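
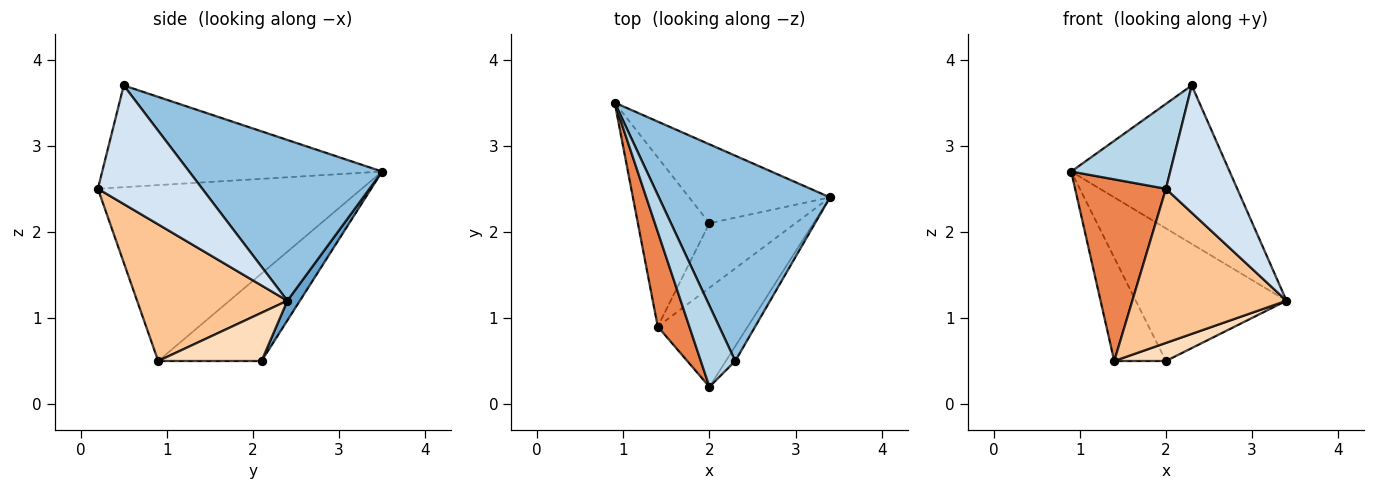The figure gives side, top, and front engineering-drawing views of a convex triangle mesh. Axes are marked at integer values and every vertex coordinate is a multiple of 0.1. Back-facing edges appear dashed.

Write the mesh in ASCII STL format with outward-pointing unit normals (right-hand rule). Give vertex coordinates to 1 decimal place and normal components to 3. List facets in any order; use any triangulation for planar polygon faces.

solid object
 facet normal 0.071 0.857 -0.510
  outer loop
   vertex 2.0 2.1 0.5
   vertex 0.9 3.5 2.7
   vertex 3.4 2.4 1.2
  endloop
 endfacet
 facet normal 0.597 0.490 0.635
  outer loop
   vertex 2.3 0.5 3.7
   vertex 3.4 2.4 1.2
   vertex 0.9 3.5 2.7
  endloop
 endfacet
 facet normal -0.898 -0.318 0.304
  outer loop
   vertex 2.3 0.5 3.7
   vertex 0.9 3.5 2.7
   vertex 2.0 0.2 2.5
  endloop
 endfacet
 facet normal 0.824 -0.563 -0.065
  outer loop
   vertex 2.3 0.5 3.7
   vertex 2.0 0.2 2.5
   vertex 3.4 2.4 1.2
  endloop
 endfacet
 facet normal -0.932 -0.321 0.167
  outer loop
   vertex 1.4 0.9 0.5
   vertex 2.0 0.2 2.5
   vertex 0.9 3.5 2.7
  endloop
 endfacet
 facet normal -0.722 0.361 -0.591
  outer loop
   vertex 1.4 0.9 0.5
   vertex 0.9 3.5 2.7
   vertex 2.0 2.1 0.5
  endloop
 endfacet
 facet normal 0.634 -0.651 -0.418
  outer loop
   vertex 1.4 0.9 0.5
   vertex 3.4 2.4 1.2
   vertex 2.0 0.2 2.5
  endloop
 endfacet
 facet normal 0.475 -0.237 -0.848
  outer loop
   vertex 1.4 0.9 0.5
   vertex 2.0 2.1 0.5
   vertex 3.4 2.4 1.2
  endloop
 endfacet
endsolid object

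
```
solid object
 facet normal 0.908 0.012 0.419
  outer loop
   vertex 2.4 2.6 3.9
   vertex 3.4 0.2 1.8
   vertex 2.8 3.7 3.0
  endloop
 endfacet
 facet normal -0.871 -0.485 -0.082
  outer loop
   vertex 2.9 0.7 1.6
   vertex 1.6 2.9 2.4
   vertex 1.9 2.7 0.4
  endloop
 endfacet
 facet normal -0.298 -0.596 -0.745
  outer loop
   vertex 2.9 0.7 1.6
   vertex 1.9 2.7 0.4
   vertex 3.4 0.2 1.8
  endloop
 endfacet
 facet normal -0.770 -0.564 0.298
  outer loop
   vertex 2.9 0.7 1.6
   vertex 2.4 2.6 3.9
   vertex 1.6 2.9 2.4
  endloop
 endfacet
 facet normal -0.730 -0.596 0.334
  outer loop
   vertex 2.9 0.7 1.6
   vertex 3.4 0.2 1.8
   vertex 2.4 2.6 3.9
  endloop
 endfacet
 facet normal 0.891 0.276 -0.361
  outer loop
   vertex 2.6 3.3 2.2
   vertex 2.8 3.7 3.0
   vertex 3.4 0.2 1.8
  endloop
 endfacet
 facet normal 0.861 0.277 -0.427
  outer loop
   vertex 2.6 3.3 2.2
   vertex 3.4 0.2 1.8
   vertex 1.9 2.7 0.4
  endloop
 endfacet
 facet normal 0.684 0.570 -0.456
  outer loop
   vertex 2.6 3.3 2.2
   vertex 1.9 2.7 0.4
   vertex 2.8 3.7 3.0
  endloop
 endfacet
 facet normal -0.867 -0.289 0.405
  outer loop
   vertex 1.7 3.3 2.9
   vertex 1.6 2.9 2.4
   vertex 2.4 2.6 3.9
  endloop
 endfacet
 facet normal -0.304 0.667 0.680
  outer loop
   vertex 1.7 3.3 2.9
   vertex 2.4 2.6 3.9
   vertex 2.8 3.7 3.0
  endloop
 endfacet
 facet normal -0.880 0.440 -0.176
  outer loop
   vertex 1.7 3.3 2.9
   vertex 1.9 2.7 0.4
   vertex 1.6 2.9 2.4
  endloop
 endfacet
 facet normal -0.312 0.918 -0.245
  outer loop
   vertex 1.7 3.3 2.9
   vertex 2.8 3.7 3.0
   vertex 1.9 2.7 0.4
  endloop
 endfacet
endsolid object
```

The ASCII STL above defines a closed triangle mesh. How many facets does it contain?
12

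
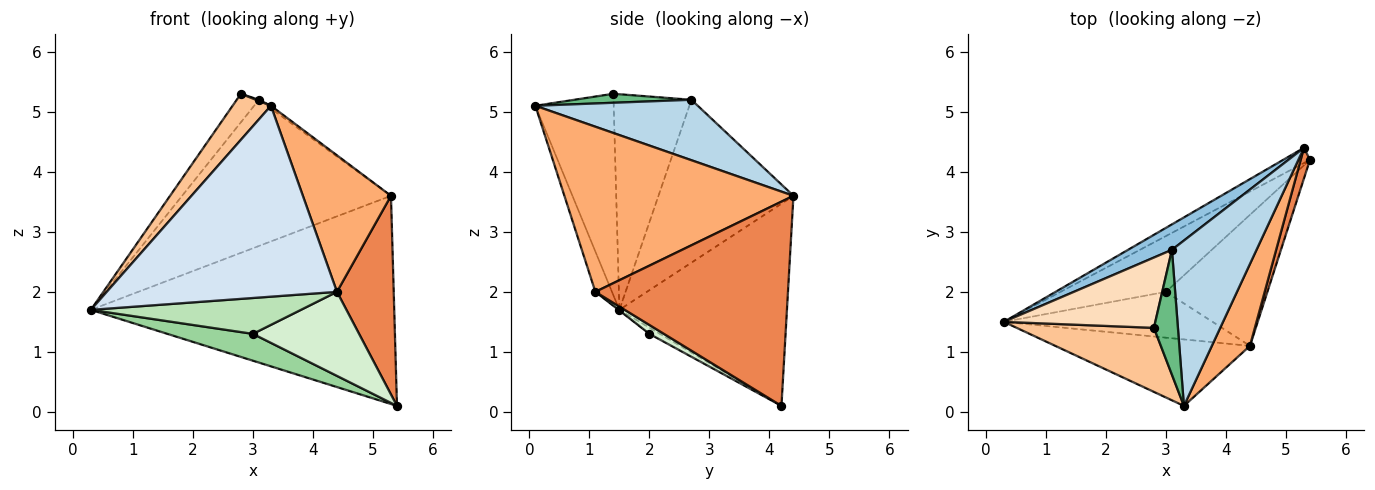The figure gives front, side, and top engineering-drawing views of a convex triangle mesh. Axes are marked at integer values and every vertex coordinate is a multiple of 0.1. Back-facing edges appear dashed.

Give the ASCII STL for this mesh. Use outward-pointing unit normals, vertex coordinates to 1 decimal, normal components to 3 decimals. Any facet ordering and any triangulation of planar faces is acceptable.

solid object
 facet normal -0.482 0.874 -0.064
  outer loop
   vertex 5.3 4.4 3.6
   vertex 5.4 4.2 0.1
   vertex 0.3 1.5 1.7
  endloop
 endfacet
 facet normal -0.537 0.831 0.145
  outer loop
   vertex 3.1 2.7 5.2
   vertex 5.3 4.4 3.6
   vertex 0.3 1.5 1.7
  endloop
 endfacet
 facet normal 0.581 0.013 0.814
  outer loop
   vertex 3.1 2.7 5.2
   vertex 3.3 0.1 5.1
   vertex 5.3 4.4 3.6
  endloop
 endfacet
 facet normal -0.068 -0.942 -0.328
  outer loop
   vertex 4.4 1.1 2.0
   vertex 3.3 0.1 5.1
   vertex 0.3 1.5 1.7
  endloop
 endfacet
 facet normal 0.958 -0.282 0.044
  outer loop
   vertex 4.4 1.1 2.0
   vertex 5.4 4.2 0.1
   vertex 5.3 4.4 3.6
  endloop
 endfacet
 facet normal 0.912 -0.351 0.211
  outer loop
   vertex 4.4 1.1 2.0
   vertex 5.3 4.4 3.6
   vertex 3.3 0.1 5.1
  endloop
 endfacet
 facet normal -0.766 -0.375 0.522
  outer loop
   vertex 2.8 1.4 5.3
   vertex 0.3 1.5 1.7
   vertex 3.3 0.1 5.1
  endloop
 endfacet
 facet normal -0.797 0.227 0.560
  outer loop
   vertex 2.8 1.4 5.3
   vertex 3.1 2.7 5.2
   vertex 0.3 1.5 1.7
  endloop
 endfacet
 facet normal 0.351 -0.009 0.936
  outer loop
   vertex 2.8 1.4 5.3
   vertex 3.3 0.1 5.1
   vertex 3.1 2.7 5.2
  endloop
 endfacet
 facet normal -0.053 -0.433 -0.900
  outer loop
   vertex 3.0 2.0 1.3
   vertex 0.3 1.5 1.7
   vertex 5.4 4.2 0.1
  endloop
 endfacet
 facet normal -0.003 -0.616 -0.787
  outer loop
   vertex 3.0 2.0 1.3
   vertex 4.4 1.1 2.0
   vertex 0.3 1.5 1.7
  endloop
 endfacet
 facet normal 0.074 -0.538 -0.840
  outer loop
   vertex 3.0 2.0 1.3
   vertex 5.4 4.2 0.1
   vertex 4.4 1.1 2.0
  endloop
 endfacet
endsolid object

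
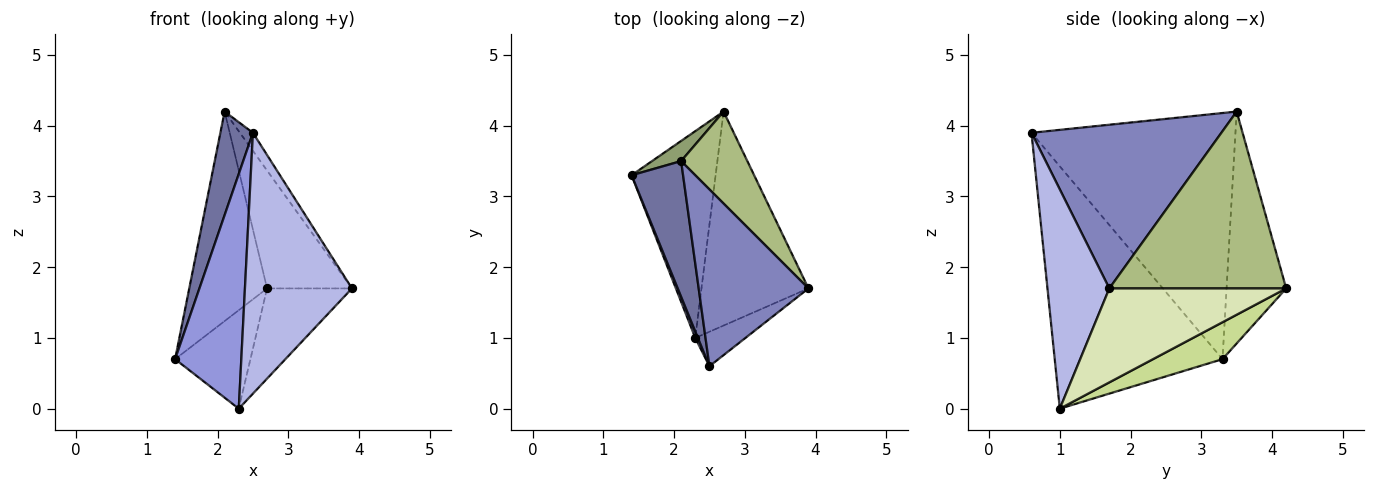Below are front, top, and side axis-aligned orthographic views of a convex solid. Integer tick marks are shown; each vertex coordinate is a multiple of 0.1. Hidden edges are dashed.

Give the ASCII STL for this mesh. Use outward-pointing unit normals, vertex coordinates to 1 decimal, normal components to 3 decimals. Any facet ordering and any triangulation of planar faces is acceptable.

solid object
 facet normal -0.967 -0.154 0.202
  outer loop
   vertex 2.1 3.5 4.2
   vertex 1.4 3.3 0.7
   vertex 2.5 0.6 3.9
  endloop
 endfacet
 facet normal 0.829 0.057 0.556
  outer loop
   vertex 2.1 3.5 4.2
   vertex 2.5 0.6 3.9
   vertex 3.9 1.7 1.7
  endloop
 endfacet
 facet normal -0.930 -0.367 0.010
  outer loop
   vertex 2.3 1.0 0.0
   vertex 2.5 0.6 3.9
   vertex 1.4 3.3 0.7
  endloop
 endfacet
 facet normal 0.497 -0.860 -0.114
  outer loop
   vertex 2.3 1.0 0.0
   vertex 3.9 1.7 1.7
   vertex 2.5 0.6 3.9
  endloop
 endfacet
 facet normal -0.606 0.791 0.076
  outer loop
   vertex 2.7 4.2 1.7
   vertex 1.4 3.3 0.7
   vertex 2.1 3.5 4.2
  endloop
 endfacet
 facet normal 0.854 0.410 0.320
  outer loop
   vertex 2.7 4.2 1.7
   vertex 2.1 3.5 4.2
   vertex 3.9 1.7 1.7
  endloop
 endfacet
 facet normal 0.369 0.400 -0.839
  outer loop
   vertex 2.7 4.2 1.7
   vertex 2.3 1.0 0.0
   vertex 1.4 3.3 0.7
  endloop
 endfacet
 facet normal 0.629 0.302 -0.716
  outer loop
   vertex 2.7 4.2 1.7
   vertex 3.9 1.7 1.7
   vertex 2.3 1.0 0.0
  endloop
 endfacet
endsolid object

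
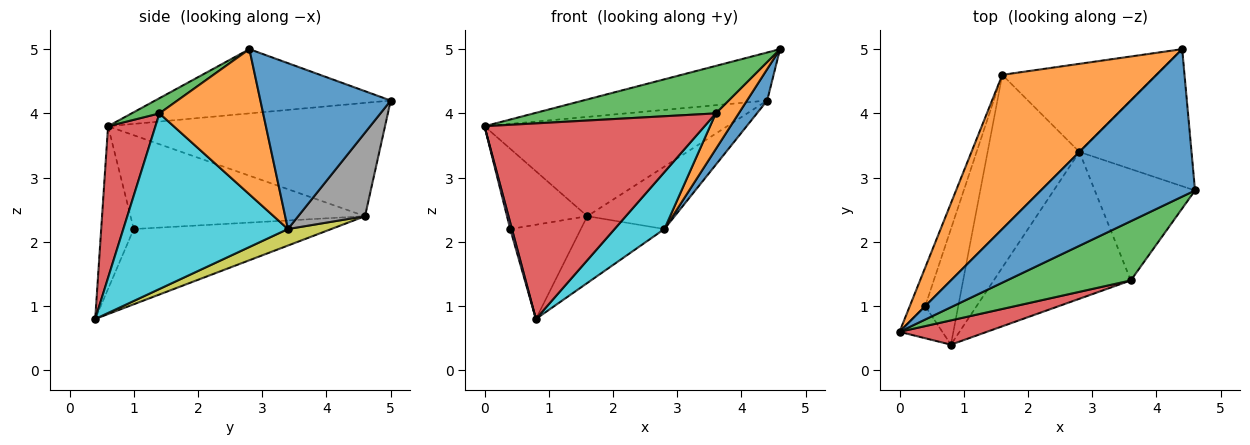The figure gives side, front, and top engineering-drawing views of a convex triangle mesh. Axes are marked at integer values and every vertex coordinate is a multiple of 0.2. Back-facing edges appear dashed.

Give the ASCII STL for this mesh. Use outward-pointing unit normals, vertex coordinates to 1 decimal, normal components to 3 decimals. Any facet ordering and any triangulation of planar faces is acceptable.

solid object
 facet normal -0.368 0.288 0.884
  outer loop
   vertex 4.4 5.0 4.2
   vertex 0.0 0.6 3.8
   vertex 4.6 2.8 5.0
  endloop
 endfacet
 facet normal -0.526 0.461 0.715
  outer loop
   vertex 1.6 4.6 2.4
   vertex 0.0 0.6 3.8
   vertex 4.4 5.0 4.2
  endloop
 endfacet
 facet normal 0.095 -0.623 0.777
  outer loop
   vertex 3.6 1.4 4.0
   vertex 4.6 2.8 5.0
   vertex 0.0 0.6 3.8
  endloop
 endfacet
 facet normal 0.209 -0.970 0.120
  outer loop
   vertex 3.6 1.4 4.0
   vertex 0.0 0.6 3.8
   vertex 0.8 0.4 0.8
  endloop
 endfacet
 facet normal -0.966 -0.051 -0.254
  outer loop
   vertex 0.4 1.0 2.2
   vertex 0.8 0.4 0.8
   vertex 0.0 0.6 3.8
  endloop
 endfacet
 facet normal -0.935 0.320 -0.154
  outer loop
   vertex 0.4 1.0 2.2
   vertex 0.0 0.6 3.8
   vertex 1.6 4.6 2.4
  endloop
 endfacet
 facet normal -0.870 0.311 -0.382
  outer loop
   vertex 0.4 1.0 2.2
   vertex 1.6 4.6 2.4
   vertex 0.8 0.4 0.8
  endloop
 endfacet
 facet normal 0.404 0.529 -0.746
  outer loop
   vertex 2.8 3.4 2.2
   vertex 1.6 4.6 2.4
   vertex 4.4 5.0 4.2
  endloop
 endfacet
 facet normal 0.168 0.323 -0.931
  outer loop
   vertex 2.8 3.4 2.2
   vertex 0.8 0.4 0.8
   vertex 1.6 4.6 2.4
  endloop
 endfacet
 facet normal 0.767 -0.232 -0.598
  outer loop
   vertex 2.8 3.4 2.2
   vertex 3.6 1.4 4.0
   vertex 0.8 0.4 0.8
  endloop
 endfacet
 facet normal 0.822 -0.127 -0.556
  outer loop
   vertex 2.8 3.4 2.2
   vertex 4.4 5.0 4.2
   vertex 4.6 2.8 5.0
  endloop
 endfacet
 facet normal 0.810 -0.179 -0.559
  outer loop
   vertex 2.8 3.4 2.2
   vertex 4.6 2.8 5.0
   vertex 3.6 1.4 4.0
  endloop
 endfacet
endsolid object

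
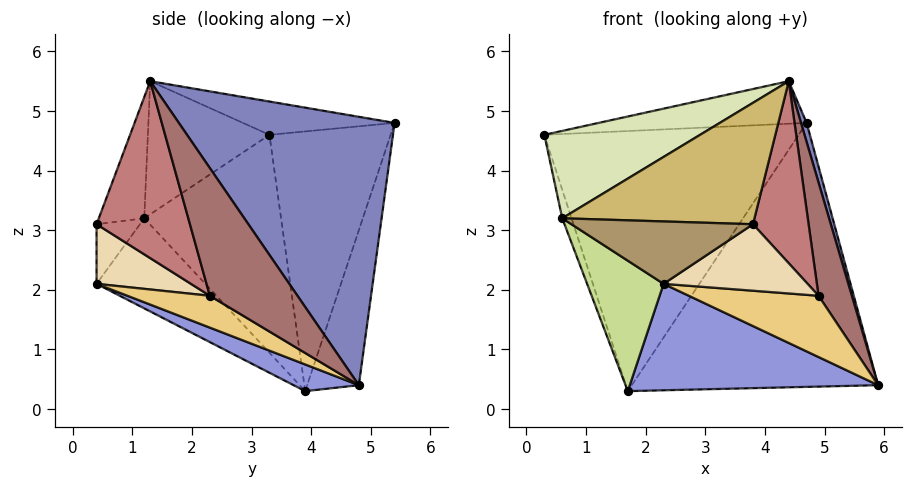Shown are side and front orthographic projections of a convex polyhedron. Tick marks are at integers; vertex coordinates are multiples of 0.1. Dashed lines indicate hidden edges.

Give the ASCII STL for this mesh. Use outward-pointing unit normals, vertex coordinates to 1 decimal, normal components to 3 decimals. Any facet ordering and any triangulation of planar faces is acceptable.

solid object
 facet normal -0.128 0.176 0.976
  outer loop
   vertex 4.7 5.4 4.8
   vertex 0.3 3.3 4.6
   vertex 4.4 1.3 5.5
  endloop
 endfacet
 facet normal 0.964 -0.025 0.266
  outer loop
   vertex 4.7 5.4 4.8
   vertex 4.4 1.3 5.5
   vertex 5.9 4.8 0.4
  endloop
 endfacet
 facet normal 0.115 -0.439 -0.891
  outer loop
   vertex 1.7 3.9 0.3
   vertex 5.9 4.8 0.4
   vertex 2.3 0.4 2.1
  endloop
 endfacet
 facet normal -0.430 0.903 -0.014
  outer loop
   vertex 1.7 3.9 0.3
   vertex 0.3 3.3 4.6
   vertex 4.7 5.4 4.8
  endloop
 endfacet
 facet normal -0.202 0.962 -0.186
  outer loop
   vertex 1.7 3.9 0.3
   vertex 4.7 5.4 4.8
   vertex 5.9 4.8 0.4
  endloop
 endfacet
 facet normal -0.952 0.065 -0.301
  outer loop
   vertex 0.6 1.2 3.2
   vertex 0.3 3.3 4.6
   vertex 1.7 3.9 0.3
  endloop
 endfacet
 facet normal -0.625 -0.439 -0.646
  outer loop
   vertex 0.6 1.2 3.2
   vertex 1.7 3.9 0.3
   vertex 2.3 0.4 2.1
  endloop
 endfacet
 facet normal -0.424 -0.544 0.724
  outer loop
   vertex 0.6 1.2 3.2
   vertex 4.4 1.3 5.5
   vertex 0.3 3.3 4.6
  endloop
 endfacet
 facet normal -0.219 -0.918 0.329
  outer loop
   vertex 0.6 1.2 3.2
   vertex 2.3 0.4 2.1
   vertex 3.8 0.4 3.1
  endloop
 endfacet
 facet normal -0.212 -0.896 0.389
  outer loop
   vertex 0.6 1.2 3.2
   vertex 3.8 0.4 3.1
   vertex 4.4 1.3 5.5
  endloop
 endfacet
 facet normal 0.370 -0.582 -0.724
  outer loop
   vertex 4.9 2.3 1.9
   vertex 2.3 0.4 2.1
   vertex 5.9 4.8 0.4
  endloop
 endfacet
 facet normal 0.423 -0.646 -0.635
  outer loop
   vertex 4.9 2.3 1.9
   vertex 3.8 0.4 3.1
   vertex 2.3 0.4 2.1
  endloop
 endfacet
 facet normal 0.934 -0.355 0.031
  outer loop
   vertex 4.9 2.3 1.9
   vertex 5.9 4.8 0.4
   vertex 4.4 1.3 5.5
  endloop
 endfacet
 facet normal 0.859 -0.512 -0.023
  outer loop
   vertex 4.9 2.3 1.9
   vertex 4.4 1.3 5.5
   vertex 3.8 0.4 3.1
  endloop
 endfacet
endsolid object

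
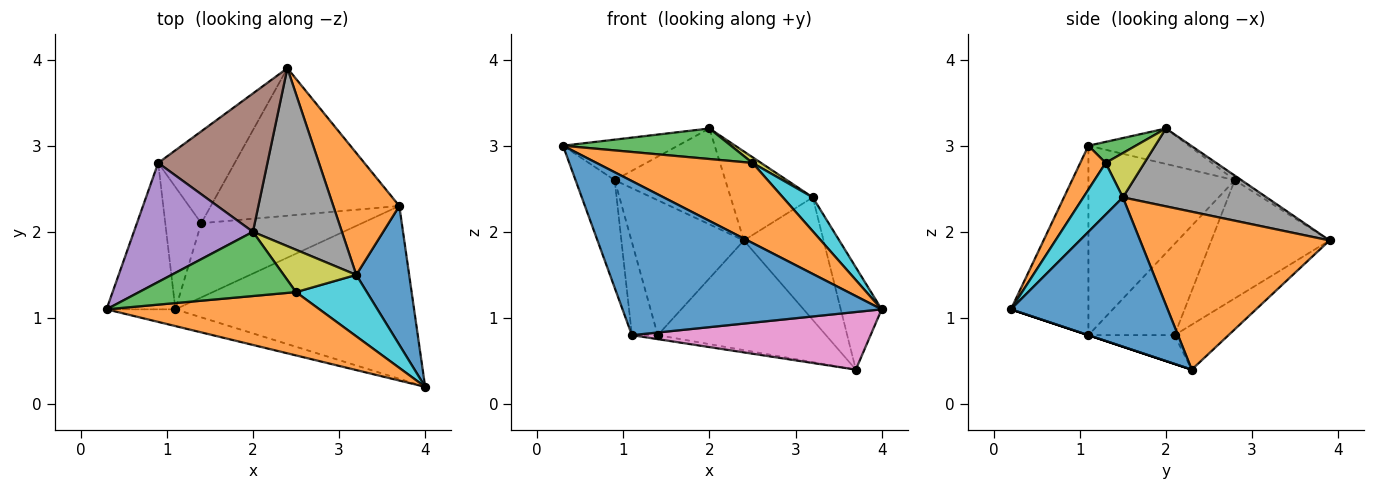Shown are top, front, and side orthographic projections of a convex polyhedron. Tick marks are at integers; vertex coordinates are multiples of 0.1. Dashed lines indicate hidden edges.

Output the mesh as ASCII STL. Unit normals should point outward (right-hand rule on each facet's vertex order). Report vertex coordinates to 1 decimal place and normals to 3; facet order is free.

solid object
 facet normal -0.285 -0.953 -0.104
  outer loop
   vertex 1.1 1.1 0.8
   vertex 4.0 0.2 1.1
   vertex 0.3 1.1 3.0
  endloop
 endfacet
 facet normal 0.127 -0.778 0.615
  outer loop
   vertex 2.5 1.3 2.8
   vertex 0.3 1.1 3.0
   vertex 4.0 0.2 1.1
  endloop
 endfacet
 facet normal 0.120 -0.426 0.897
  outer loop
   vertex 2.5 1.3 2.8
   vertex 2.0 2.0 3.2
   vertex 0.3 1.1 3.0
  endloop
 endfacet
 facet normal -0.911 0.244 -0.331
  outer loop
   vertex 0.9 2.8 2.6
   vertex 1.1 1.1 0.8
   vertex 0.3 1.1 3.0
  endloop
 endfacet
 facet normal -0.271 0.310 0.911
  outer loop
   vertex 0.9 2.8 2.6
   vertex 0.3 1.1 3.0
   vertex 2.0 2.0 3.2
  endloop
 endfacet
 facet normal -0.034 0.569 0.821
  outer loop
   vertex 0.9 2.8 2.6
   vertex 2.0 2.0 3.2
   vertex 2.4 3.9 1.9
  endloop
 endfacet
 facet normal 0.000 -0.316 -0.949
  outer loop
   vertex 3.7 2.3 0.4
   vertex 4.0 0.2 1.1
   vertex 1.1 1.1 0.8
  endloop
 endfacet
 facet normal 0.616 0.352 0.704
  outer loop
   vertex 3.2 1.5 2.4
   vertex 2.4 3.9 1.9
   vertex 2.0 2.0 3.2
  endloop
 endfacet
 facet normal 0.517 -0.115 0.848
  outer loop
   vertex 3.2 1.5 2.4
   vertex 2.0 2.0 3.2
   vertex 2.5 1.3 2.8
  endloop
 endfacet
 facet normal 0.538 -0.407 0.738
  outer loop
   vertex 3.2 1.5 2.4
   vertex 2.5 1.3 2.8
   vertex 4.0 0.2 1.1
  endloop
 endfacet
 facet normal 0.915 0.239 0.324
  outer loop
   vertex 3.2 1.5 2.4
   vertex 4.0 0.2 1.1
   vertex 3.7 2.3 0.4
  endloop
 endfacet
 facet normal 0.860 0.362 0.360
  outer loop
   vertex 3.2 1.5 2.4
   vertex 3.7 2.3 0.4
   vertex 2.4 3.9 1.9
  endloop
 endfacet
 facet normal -0.188 0.586 -0.788
  outer loop
   vertex 1.4 2.1 0.8
   vertex 2.4 3.9 1.9
   vertex 3.7 2.3 0.4
  endloop
 endfacet
 facet normal -0.176 0.053 -0.983
  outer loop
   vertex 1.4 2.1 0.8
   vertex 3.7 2.3 0.4
   vertex 1.1 1.1 0.8
  endloop
 endfacet
 facet normal -0.656 0.624 -0.425
  outer loop
   vertex 1.4 2.1 0.8
   vertex 0.9 2.8 2.6
   vertex 2.4 3.9 1.9
  endloop
 endfacet
 facet normal -0.896 0.269 -0.353
  outer loop
   vertex 1.4 2.1 0.8
   vertex 1.1 1.1 0.8
   vertex 0.9 2.8 2.6
  endloop
 endfacet
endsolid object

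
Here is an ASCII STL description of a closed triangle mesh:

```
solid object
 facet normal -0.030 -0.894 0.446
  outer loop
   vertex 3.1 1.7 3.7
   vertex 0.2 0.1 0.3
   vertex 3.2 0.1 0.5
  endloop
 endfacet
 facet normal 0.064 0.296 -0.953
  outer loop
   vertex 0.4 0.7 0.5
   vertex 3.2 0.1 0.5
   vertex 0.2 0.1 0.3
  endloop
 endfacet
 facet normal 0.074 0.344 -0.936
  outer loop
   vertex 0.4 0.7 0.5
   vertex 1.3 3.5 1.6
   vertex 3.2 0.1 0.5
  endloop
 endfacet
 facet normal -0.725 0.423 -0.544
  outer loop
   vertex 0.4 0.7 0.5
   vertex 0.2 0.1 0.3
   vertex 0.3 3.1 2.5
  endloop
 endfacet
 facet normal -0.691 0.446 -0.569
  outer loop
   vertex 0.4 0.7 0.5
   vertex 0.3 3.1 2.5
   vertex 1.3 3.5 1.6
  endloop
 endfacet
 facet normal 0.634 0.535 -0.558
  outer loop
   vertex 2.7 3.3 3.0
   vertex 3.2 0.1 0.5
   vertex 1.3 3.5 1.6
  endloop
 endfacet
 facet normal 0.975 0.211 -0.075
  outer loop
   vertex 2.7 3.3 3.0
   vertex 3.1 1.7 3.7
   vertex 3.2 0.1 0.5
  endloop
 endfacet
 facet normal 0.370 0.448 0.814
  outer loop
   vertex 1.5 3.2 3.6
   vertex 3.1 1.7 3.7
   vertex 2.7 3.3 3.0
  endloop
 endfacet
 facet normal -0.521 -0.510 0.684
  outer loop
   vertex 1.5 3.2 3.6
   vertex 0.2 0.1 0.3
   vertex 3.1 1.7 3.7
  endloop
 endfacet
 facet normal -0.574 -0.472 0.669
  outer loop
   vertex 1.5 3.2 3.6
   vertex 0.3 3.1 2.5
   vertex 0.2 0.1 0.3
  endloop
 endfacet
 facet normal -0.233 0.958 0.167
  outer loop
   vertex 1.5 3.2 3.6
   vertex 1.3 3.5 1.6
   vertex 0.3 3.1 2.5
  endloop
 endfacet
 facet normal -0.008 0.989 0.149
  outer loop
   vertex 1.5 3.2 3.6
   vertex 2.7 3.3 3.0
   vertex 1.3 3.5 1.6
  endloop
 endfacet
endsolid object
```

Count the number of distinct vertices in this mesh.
8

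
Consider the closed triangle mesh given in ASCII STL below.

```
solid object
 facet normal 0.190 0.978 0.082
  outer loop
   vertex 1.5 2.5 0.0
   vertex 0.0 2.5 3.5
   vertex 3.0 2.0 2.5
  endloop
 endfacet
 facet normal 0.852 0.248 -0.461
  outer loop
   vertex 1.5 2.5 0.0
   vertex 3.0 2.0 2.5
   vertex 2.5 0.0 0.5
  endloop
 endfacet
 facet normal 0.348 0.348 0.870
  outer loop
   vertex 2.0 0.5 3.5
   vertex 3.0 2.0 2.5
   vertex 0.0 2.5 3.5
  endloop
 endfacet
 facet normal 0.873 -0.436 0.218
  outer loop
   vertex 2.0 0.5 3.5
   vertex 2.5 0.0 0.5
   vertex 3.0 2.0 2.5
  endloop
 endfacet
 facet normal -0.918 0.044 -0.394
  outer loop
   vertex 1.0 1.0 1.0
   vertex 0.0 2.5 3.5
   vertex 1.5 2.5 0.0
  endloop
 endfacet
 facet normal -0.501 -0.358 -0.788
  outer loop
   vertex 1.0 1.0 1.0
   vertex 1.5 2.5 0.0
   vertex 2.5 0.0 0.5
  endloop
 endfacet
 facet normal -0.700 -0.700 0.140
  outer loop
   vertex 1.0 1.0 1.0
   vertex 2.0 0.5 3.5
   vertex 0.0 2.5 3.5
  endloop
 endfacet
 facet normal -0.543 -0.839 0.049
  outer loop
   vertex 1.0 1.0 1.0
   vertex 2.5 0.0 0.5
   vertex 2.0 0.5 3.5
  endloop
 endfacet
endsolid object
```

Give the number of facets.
8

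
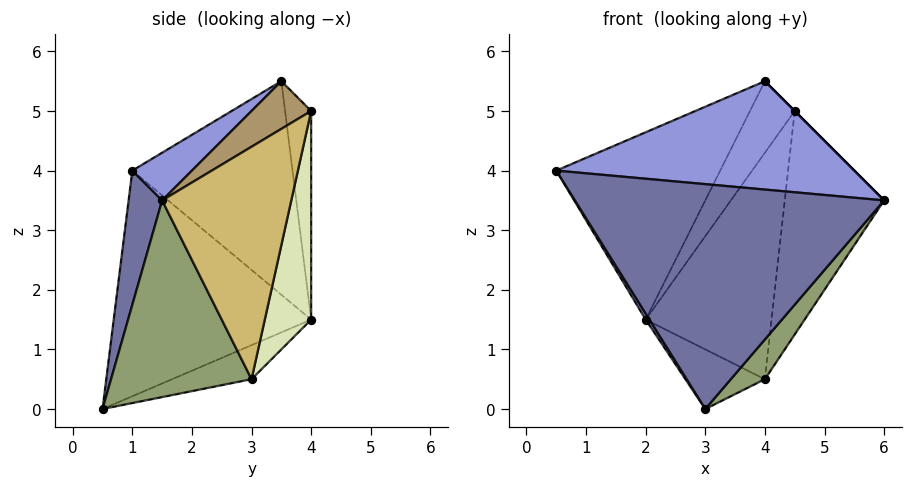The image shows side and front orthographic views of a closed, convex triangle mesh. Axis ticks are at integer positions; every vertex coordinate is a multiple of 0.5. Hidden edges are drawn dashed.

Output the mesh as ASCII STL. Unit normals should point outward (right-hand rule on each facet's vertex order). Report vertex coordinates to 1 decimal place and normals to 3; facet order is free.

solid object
 facet normal 0.106 -0.976 0.188
  outer loop
   vertex 3.0 0.5 0.0
   vertex 6.0 1.5 3.5
   vertex 0.5 1.0 4.0
  endloop
 endfacet
 facet normal -0.849 -0.016 -0.528
  outer loop
   vertex 3.0 0.5 0.0
   vertex 0.5 1.0 4.0
   vertex 2.0 4.0 1.5
  endloop
 endfacet
 facet normal 0.127 -0.635 0.762
  outer loop
   vertex 4.0 3.5 5.5
   vertex 0.5 1.0 4.0
   vertex 6.0 1.5 3.5
  endloop
 endfacet
 facet normal -0.640 0.655 0.402
  outer loop
   vertex 4.0 3.5 5.5
   vertex 2.0 4.0 1.5
   vertex 0.5 1.0 4.0
  endloop
 endfacet
 facet normal 0.772 -0.187 -0.608
  outer loop
   vertex 4.0 3.0 0.5
   vertex 6.0 1.5 3.5
   vertex 3.0 0.5 0.0
  endloop
 endfacet
 facet normal -0.302 0.302 -0.905
  outer loop
   vertex 4.0 3.0 0.5
   vertex 3.0 0.5 0.0
   vertex 2.0 4.0 1.5
  endloop
 endfacet
 facet normal -0.474 0.813 0.339
  outer loop
   vertex 4.5 4.0 5.0
   vertex 2.0 4.0 1.5
   vertex 4.0 3.5 5.5
  endloop
 endfacet
 facet normal 0.336 0.911 -0.240
  outer loop
   vertex 4.5 4.0 5.0
   vertex 4.0 3.0 0.5
   vertex 2.0 4.0 1.5
  endloop
 endfacet
 facet normal 0.707 0.000 0.707
  outer loop
   vertex 4.5 4.0 5.0
   vertex 4.0 3.5 5.5
   vertex 6.0 1.5 3.5
  endloop
 endfacet
 facet normal 0.774 0.595 -0.218
  outer loop
   vertex 4.5 4.0 5.0
   vertex 6.0 1.5 3.5
   vertex 4.0 3.0 0.5
  endloop
 endfacet
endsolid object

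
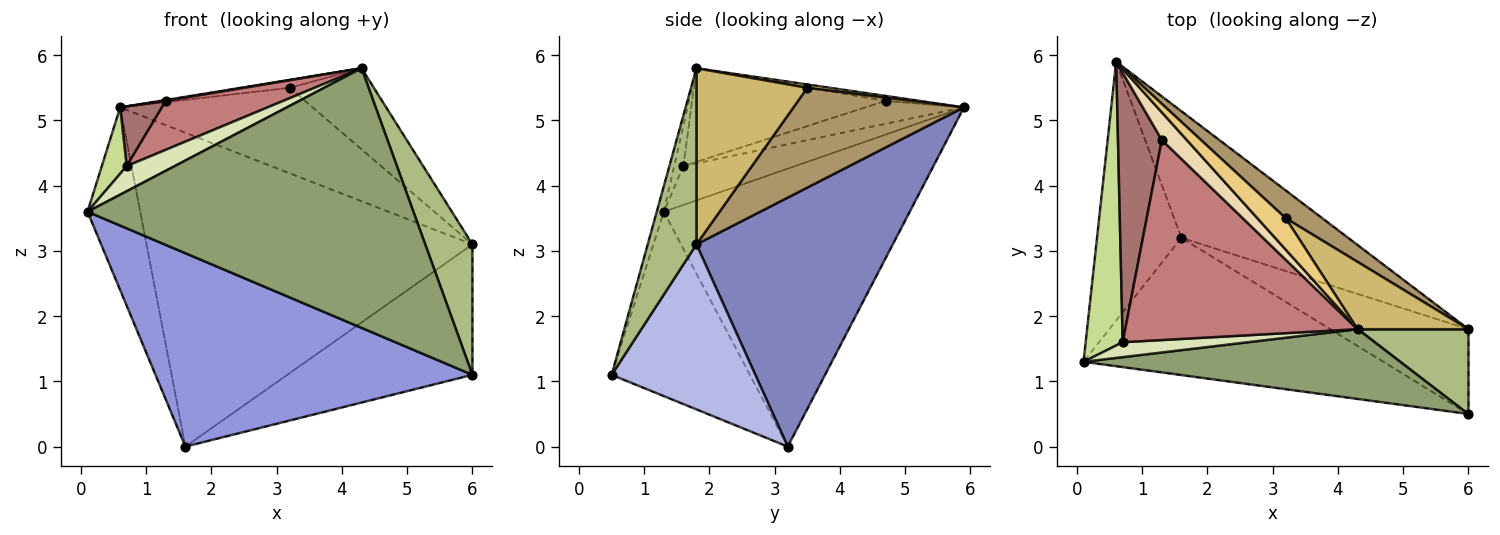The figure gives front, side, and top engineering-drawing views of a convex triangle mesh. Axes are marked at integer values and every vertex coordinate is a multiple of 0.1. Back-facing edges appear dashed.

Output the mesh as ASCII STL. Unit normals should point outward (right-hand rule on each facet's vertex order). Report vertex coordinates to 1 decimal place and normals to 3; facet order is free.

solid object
 facet normal -0.937 0.201 -0.285
  outer loop
   vertex 1.6 3.2 0.0
   vertex 0.1 1.3 3.6
   vertex 0.6 5.9 5.2
  endloop
 endfacet
 facet normal 0.488 0.810 -0.327
  outer loop
   vertex 1.6 3.2 0.0
   vertex 0.6 5.9 5.2
   vertex 6.0 1.8 3.1
  endloop
 endfacet
 facet normal -0.335 -0.768 -0.545
  outer loop
   vertex 6.0 0.5 1.1
   vertex 0.1 1.3 3.6
   vertex 1.6 3.2 0.0
  endloop
 endfacet
 facet normal 0.545 0.703 -0.457
  outer loop
   vertex 6.0 0.5 1.1
   vertex 1.6 3.2 0.0
   vertex 6.0 1.8 3.1
  endloop
 endfacet
 facet normal -0.021 -0.966 0.259
  outer loop
   vertex 6.0 0.5 1.1
   vertex 4.3 1.8 5.8
   vertex 0.1 1.3 3.6
  endloop
 endfacet
 facet normal 0.654 -0.634 0.412
  outer loop
   vertex 6.0 0.5 1.1
   vertex 6.0 1.8 3.1
   vertex 4.3 1.8 5.8
  endloop
 endfacet
 facet normal -0.715 -0.159 0.681
  outer loop
   vertex 0.7 1.6 4.3
   vertex 0.6 5.9 5.2
   vertex 0.1 1.3 3.6
  endloop
 endfacet
 facet normal -0.162 -0.849 0.503
  outer loop
   vertex 0.7 1.6 4.3
   vertex 0.1 1.3 3.6
   vertex 4.3 1.8 5.8
  endloop
 endfacet
 facet normal 0.644 0.727 0.236
  outer loop
   vertex 3.2 3.5 5.5
   vertex 6.0 1.8 3.1
   vertex 0.6 5.9 5.2
  endloop
 endfacet
 facet normal 0.712 0.540 0.448
  outer loop
   vertex 3.2 3.5 5.5
   vertex 4.3 1.8 5.8
   vertex 6.0 1.8 3.1
  endloop
 endfacet
 facet normal 0.114 0.244 0.963
  outer loop
   vertex 3.2 3.5 5.5
   vertex 0.6 5.9 5.2
   vertex 4.3 1.8 5.8
  endloop
 endfacet
 facet normal -0.194 -0.031 0.981
  outer loop
   vertex 1.3 4.7 5.3
   vertex 4.3 1.8 5.8
   vertex 0.6 5.9 5.2
  endloop
 endfacet
 facet normal -0.454 -0.193 0.870
  outer loop
   vertex 1.3 4.7 5.3
   vertex 0.6 5.9 5.2
   vertex 0.7 1.6 4.3
  endloop
 endfacet
 facet normal -0.365 -0.221 0.905
  outer loop
   vertex 1.3 4.7 5.3
   vertex 0.7 1.6 4.3
   vertex 4.3 1.8 5.8
  endloop
 endfacet
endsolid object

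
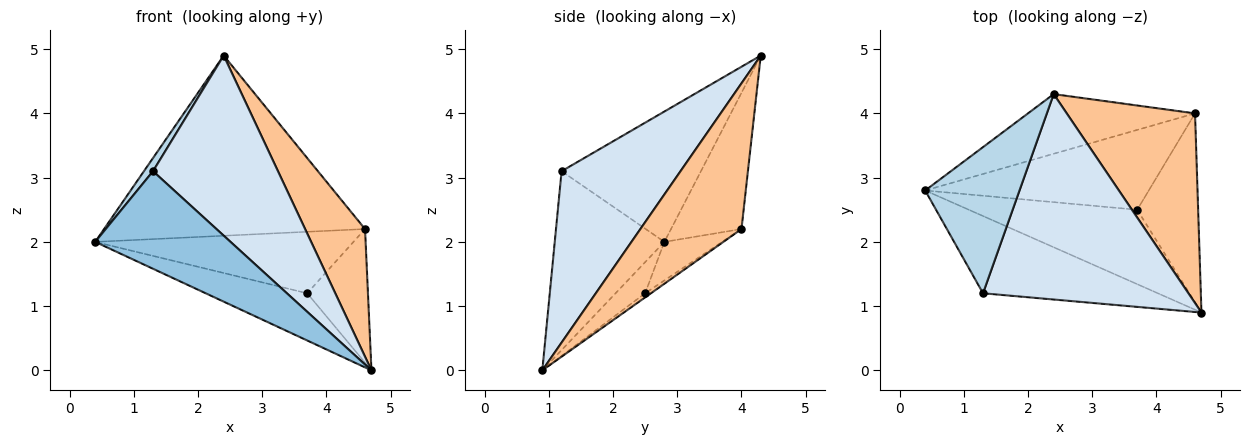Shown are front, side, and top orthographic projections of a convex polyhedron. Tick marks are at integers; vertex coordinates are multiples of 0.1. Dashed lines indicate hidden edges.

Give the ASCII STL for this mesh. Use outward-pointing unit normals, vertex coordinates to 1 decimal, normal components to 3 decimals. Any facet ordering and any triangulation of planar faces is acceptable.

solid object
 facet normal -0.154 0.529 -0.834
  outer loop
   vertex 3.7 2.5 1.2
   vertex 4.7 0.9 0.0
   vertex 0.4 2.8 2.0
  endloop
 endfacet
 facet normal -0.536 -0.662 -0.524
  outer loop
   vertex 1.3 1.2 3.1
   vertex 0.4 2.8 2.0
   vertex 4.7 0.9 0.0
  endloop
 endfacet
 facet normal -0.809 -0.053 0.585
  outer loop
   vertex 1.3 1.2 3.1
   vertex 2.4 4.3 4.9
   vertex 0.4 2.8 2.0
  endloop
 endfacet
 facet normal 0.531 -0.558 0.637
  outer loop
   vertex 1.3 1.2 3.1
   vertex 4.7 0.9 0.0
   vertex 2.4 4.3 4.9
  endloop
 endfacet
 facet normal -0.248 0.920 -0.304
  outer loop
   vertex 4.6 4.0 2.2
   vertex 0.4 2.8 2.0
   vertex 2.4 4.3 4.9
  endloop
 endfacet
 facet normal -0.135 0.605 -0.785
  outer loop
   vertex 4.6 4.0 2.2
   vertex 3.7 2.5 1.2
   vertex 0.4 2.8 2.0
  endloop
 endfacet
 facet normal 0.686 -0.406 0.604
  outer loop
   vertex 4.6 4.0 2.2
   vertex 2.4 4.3 4.9
   vertex 4.7 0.9 0.0
  endloop
 endfacet
 facet normal -0.055 0.577 -0.815
  outer loop
   vertex 4.6 4.0 2.2
   vertex 4.7 0.9 0.0
   vertex 3.7 2.5 1.2
  endloop
 endfacet
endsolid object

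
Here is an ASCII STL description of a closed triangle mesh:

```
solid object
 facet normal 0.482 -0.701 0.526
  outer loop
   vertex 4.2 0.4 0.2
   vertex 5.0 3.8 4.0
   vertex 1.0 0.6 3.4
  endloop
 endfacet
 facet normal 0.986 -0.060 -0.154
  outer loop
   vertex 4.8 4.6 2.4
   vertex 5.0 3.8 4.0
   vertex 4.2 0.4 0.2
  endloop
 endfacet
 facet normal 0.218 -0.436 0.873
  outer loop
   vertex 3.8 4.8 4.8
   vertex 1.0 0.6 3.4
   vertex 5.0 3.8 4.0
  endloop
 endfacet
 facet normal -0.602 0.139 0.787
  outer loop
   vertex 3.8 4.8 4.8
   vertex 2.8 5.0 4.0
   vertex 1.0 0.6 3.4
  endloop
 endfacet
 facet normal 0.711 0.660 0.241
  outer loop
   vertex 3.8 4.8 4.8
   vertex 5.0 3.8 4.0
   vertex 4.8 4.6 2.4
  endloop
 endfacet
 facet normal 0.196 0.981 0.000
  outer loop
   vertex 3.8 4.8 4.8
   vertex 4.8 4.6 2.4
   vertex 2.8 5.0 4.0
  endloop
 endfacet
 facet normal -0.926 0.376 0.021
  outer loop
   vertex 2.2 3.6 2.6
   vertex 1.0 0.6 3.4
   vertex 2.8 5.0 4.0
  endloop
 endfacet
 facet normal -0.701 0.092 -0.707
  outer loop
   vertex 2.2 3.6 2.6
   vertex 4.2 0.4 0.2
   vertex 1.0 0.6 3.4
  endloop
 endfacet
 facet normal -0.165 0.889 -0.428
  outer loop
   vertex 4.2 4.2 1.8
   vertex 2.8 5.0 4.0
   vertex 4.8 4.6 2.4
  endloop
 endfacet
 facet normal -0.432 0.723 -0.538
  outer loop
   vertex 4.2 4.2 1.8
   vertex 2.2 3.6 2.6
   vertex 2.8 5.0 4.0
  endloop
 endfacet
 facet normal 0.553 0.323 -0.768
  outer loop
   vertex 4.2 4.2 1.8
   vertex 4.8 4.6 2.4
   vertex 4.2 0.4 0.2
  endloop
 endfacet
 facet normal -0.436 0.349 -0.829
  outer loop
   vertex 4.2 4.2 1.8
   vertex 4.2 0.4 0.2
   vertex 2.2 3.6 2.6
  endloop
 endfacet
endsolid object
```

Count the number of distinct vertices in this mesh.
8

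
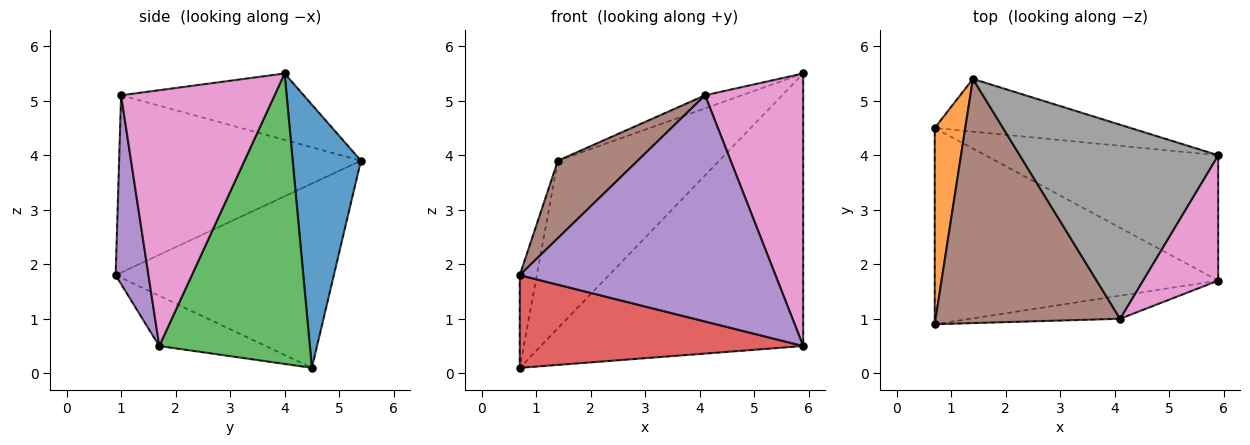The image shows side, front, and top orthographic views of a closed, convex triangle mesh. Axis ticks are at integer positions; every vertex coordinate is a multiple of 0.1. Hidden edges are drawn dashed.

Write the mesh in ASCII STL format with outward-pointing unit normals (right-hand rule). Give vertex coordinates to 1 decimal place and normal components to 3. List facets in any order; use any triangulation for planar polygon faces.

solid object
 facet normal 0.374 0.885 -0.278
  outer loop
   vertex 1.4 5.4 3.9
   vertex 5.9 4.0 5.5
   vertex 0.7 4.5 0.1
  endloop
 endfacet
 facet normal -0.984 0.077 0.163
  outer loop
   vertex 1.4 5.4 3.9
   vertex 0.7 4.5 0.1
   vertex 0.7 0.9 1.8
  endloop
 endfacet
 facet normal 0.462 0.806 -0.371
  outer loop
   vertex 5.9 1.7 0.5
   vertex 0.7 4.5 0.1
   vertex 5.9 4.0 5.5
  endloop
 endfacet
 facet normal -0.158 -0.422 -0.893
  outer loop
   vertex 5.9 1.7 0.5
   vertex 0.7 0.9 1.8
   vertex 0.7 4.5 0.1
  endloop
 endfacet
 facet normal 0.127 -0.987 -0.101
  outer loop
   vertex 4.1 1.0 5.1
   vertex 0.7 0.9 1.8
   vertex 5.9 1.7 0.5
  endloop
 endfacet
 facet normal -0.676 -0.223 0.703
  outer loop
   vertex 4.1 1.0 5.1
   vertex 1.4 5.4 3.9
   vertex 0.7 0.9 1.8
  endloop
 endfacet
 facet normal 0.818 -0.523 0.240
  outer loop
   vertex 4.1 1.0 5.1
   vertex 5.9 1.7 0.5
   vertex 5.9 4.0 5.5
  endloop
 endfacet
 facet normal -0.317 0.064 0.946
  outer loop
   vertex 4.1 1.0 5.1
   vertex 5.9 4.0 5.5
   vertex 1.4 5.4 3.9
  endloop
 endfacet
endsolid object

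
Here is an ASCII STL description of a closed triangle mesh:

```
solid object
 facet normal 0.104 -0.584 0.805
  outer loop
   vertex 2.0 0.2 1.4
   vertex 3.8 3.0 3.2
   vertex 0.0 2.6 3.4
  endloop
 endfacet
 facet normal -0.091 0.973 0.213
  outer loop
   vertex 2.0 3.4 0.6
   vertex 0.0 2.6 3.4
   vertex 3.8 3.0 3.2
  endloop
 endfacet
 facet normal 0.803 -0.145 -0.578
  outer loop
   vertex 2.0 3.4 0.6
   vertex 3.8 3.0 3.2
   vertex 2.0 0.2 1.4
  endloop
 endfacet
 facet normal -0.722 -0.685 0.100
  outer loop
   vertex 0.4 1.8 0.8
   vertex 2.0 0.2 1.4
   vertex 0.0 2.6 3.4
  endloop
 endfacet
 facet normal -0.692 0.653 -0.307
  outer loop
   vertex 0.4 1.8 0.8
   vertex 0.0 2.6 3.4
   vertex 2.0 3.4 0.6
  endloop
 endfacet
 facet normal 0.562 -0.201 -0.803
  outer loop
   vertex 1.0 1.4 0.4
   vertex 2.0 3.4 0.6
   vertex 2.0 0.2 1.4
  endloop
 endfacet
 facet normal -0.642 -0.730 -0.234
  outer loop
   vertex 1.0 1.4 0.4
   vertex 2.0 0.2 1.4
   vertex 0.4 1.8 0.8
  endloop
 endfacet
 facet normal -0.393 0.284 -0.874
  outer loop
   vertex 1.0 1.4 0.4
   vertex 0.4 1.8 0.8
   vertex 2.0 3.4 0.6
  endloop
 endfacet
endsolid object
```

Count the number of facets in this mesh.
8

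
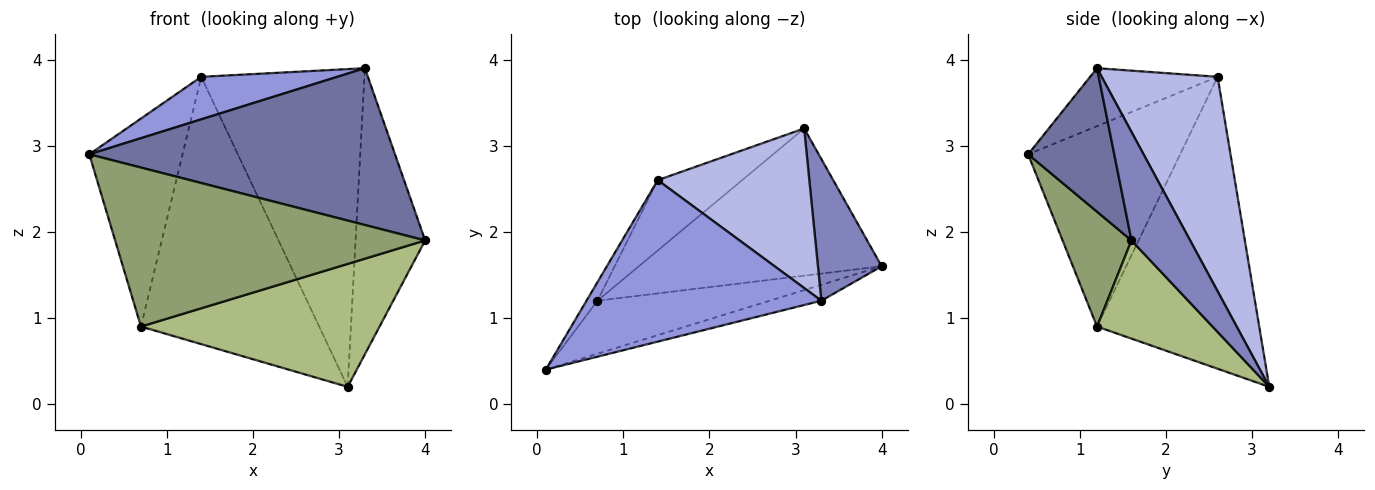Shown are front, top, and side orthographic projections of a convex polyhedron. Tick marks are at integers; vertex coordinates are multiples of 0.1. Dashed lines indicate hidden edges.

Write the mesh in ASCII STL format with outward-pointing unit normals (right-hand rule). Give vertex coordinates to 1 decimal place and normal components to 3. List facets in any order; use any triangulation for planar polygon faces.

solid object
 facet normal 0.270 -0.958 -0.097
  outer loop
   vertex 3.3 1.2 3.9
   vertex 0.1 0.4 2.9
   vertex 4.0 1.6 1.9
  endloop
 endfacet
 facet normal 0.603 0.715 0.354
  outer loop
   vertex 3.3 1.2 3.9
   vertex 4.0 1.6 1.9
   vertex 3.1 3.2 0.2
  endloop
 endfacet
 facet normal -0.232 -0.248 0.941
  outer loop
   vertex 1.4 2.6 3.8
   vertex 0.1 0.4 2.9
   vertex 3.3 1.2 3.9
  endloop
 endfacet
 facet normal 0.536 0.754 0.379
  outer loop
   vertex 1.4 2.6 3.8
   vertex 3.3 1.2 3.9
   vertex 3.1 3.2 0.2
  endloop
 endfacet
 facet normal 0.206 -0.928 -0.309
  outer loop
   vertex 0.7 1.2 0.9
   vertex 4.0 1.6 1.9
   vertex 0.1 0.4 2.9
  endloop
 endfacet
 facet normal 0.296 -0.612 -0.733
  outer loop
   vertex 0.7 1.2 0.9
   vertex 3.1 3.2 0.2
   vertex 4.0 1.6 1.9
  endloop
 endfacet
 facet normal -0.852 0.522 -0.047
  outer loop
   vertex 0.7 1.2 0.9
   vertex 0.1 0.4 2.9
   vertex 1.4 2.6 3.8
  endloop
 endfacet
 facet normal -0.661 0.726 -0.191
  outer loop
   vertex 0.7 1.2 0.9
   vertex 1.4 2.6 3.8
   vertex 3.1 3.2 0.2
  endloop
 endfacet
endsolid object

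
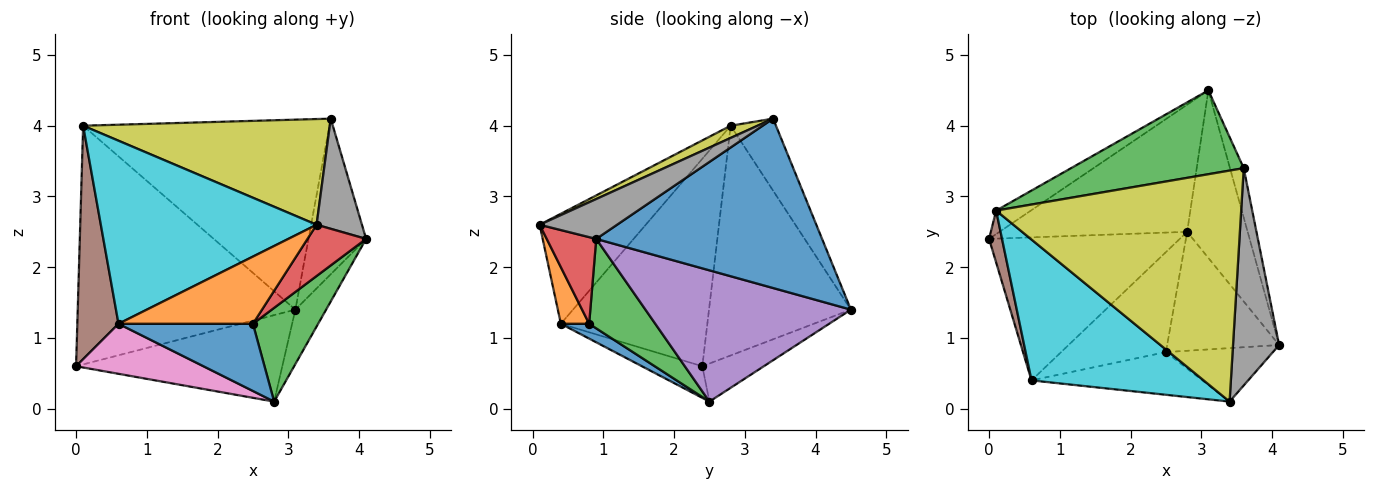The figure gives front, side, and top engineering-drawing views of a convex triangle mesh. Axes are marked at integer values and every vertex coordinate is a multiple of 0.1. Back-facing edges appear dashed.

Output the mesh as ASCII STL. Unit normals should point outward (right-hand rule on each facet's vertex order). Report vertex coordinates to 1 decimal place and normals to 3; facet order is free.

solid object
 facet normal 0.966 0.247 -0.078
  outer loop
   vertex 3.6 3.4 4.1
   vertex 4.1 0.9 2.4
   vertex 3.1 4.5 1.4
  endloop
 endfacet
 facet normal -0.544 0.835 -0.082
  outer loop
   vertex 0.1 2.8 4.0
   vertex 3.1 4.5 1.4
   vertex 0.0 2.4 0.6
  endloop
 endfacet
 facet normal -0.166 0.902 0.398
  outer loop
   vertex 0.1 2.8 4.0
   vertex 3.6 3.4 4.1
   vertex 3.1 4.5 1.4
  endloop
 endfacet
 facet normal -0.165 0.555 -0.815
  outer loop
   vertex 2.8 2.5 0.1
   vertex 0.0 2.4 0.6
   vertex 3.1 4.5 1.4
  endloop
 endfacet
 facet normal 0.900 0.135 -0.415
  outer loop
   vertex 2.8 2.5 0.1
   vertex 3.1 4.5 1.4
   vertex 4.1 0.9 2.4
  endloop
 endfacet
 facet normal -0.961 -0.270 0.060
  outer loop
   vertex 0.6 0.4 1.2
   vertex 0.1 2.8 4.0
   vertex 0.0 2.4 0.6
  endloop
 endfacet
 facet normal -0.155 -0.326 -0.933
  outer loop
   vertex 0.6 0.4 1.2
   vertex 0.0 2.4 0.6
   vertex 2.8 2.5 0.1
  endloop
 endfacet
 facet normal 0.611 -0.358 0.706
  outer loop
   vertex 3.4 0.1 2.6
   vertex 4.1 0.9 2.4
   vertex 3.6 3.4 4.1
  endloop
 endfacet
 facet normal 0.045 -0.416 0.908
  outer loop
   vertex 3.4 0.1 2.6
   vertex 3.6 3.4 4.1
   vertex 0.1 2.8 4.0
  endloop
 endfacet
 facet normal -0.363 -0.738 0.568
  outer loop
   vertex 3.4 0.1 2.6
   vertex 0.1 2.8 4.0
   vertex 0.6 0.4 1.2
  endloop
 endfacet
 facet normal 0.117 -0.554 -0.824
  outer loop
   vertex 2.5 0.8 1.2
   vertex 0.6 0.4 1.2
   vertex 2.8 2.5 0.1
  endloop
 endfacet
 facet normal 0.175 -0.831 -0.528
  outer loop
   vertex 2.5 0.8 1.2
   vertex 3.4 0.1 2.6
   vertex 0.6 0.4 1.2
  endloop
 endfacet
 facet normal 0.532 -0.524 -0.665
  outer loop
   vertex 2.5 0.8 1.2
   vertex 2.8 2.5 0.1
   vertex 4.1 0.9 2.4
  endloop
 endfacet
 facet normal 0.505 -0.597 -0.623
  outer loop
   vertex 2.5 0.8 1.2
   vertex 4.1 0.9 2.4
   vertex 3.4 0.1 2.6
  endloop
 endfacet
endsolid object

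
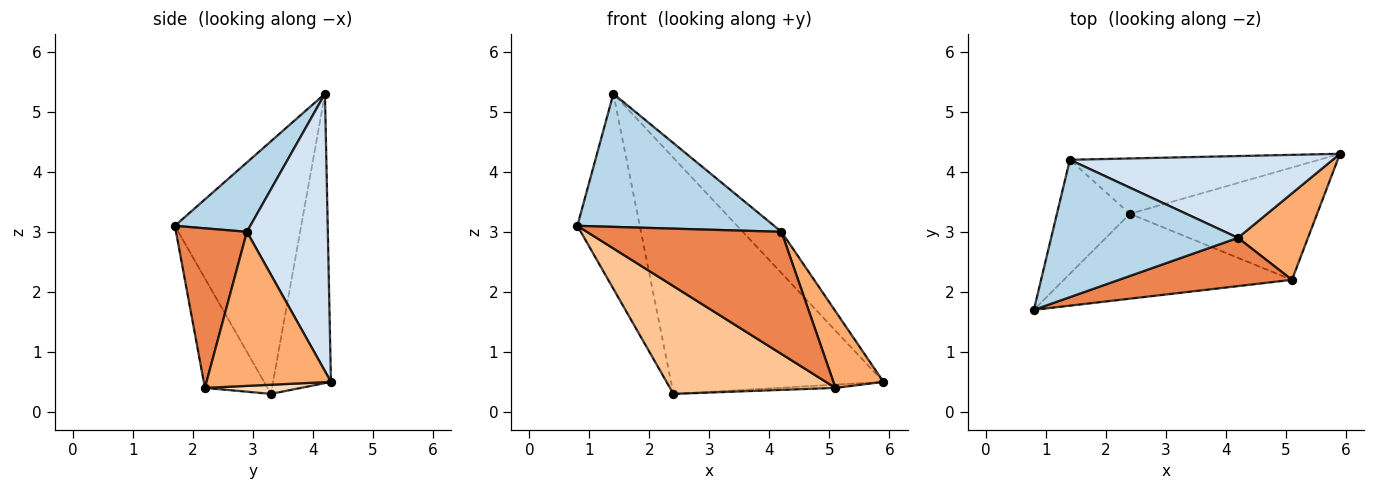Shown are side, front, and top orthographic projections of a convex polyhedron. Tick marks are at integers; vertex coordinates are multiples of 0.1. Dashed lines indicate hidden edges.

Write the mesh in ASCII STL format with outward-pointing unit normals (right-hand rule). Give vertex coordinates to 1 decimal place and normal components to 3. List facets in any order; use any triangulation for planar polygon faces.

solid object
 facet normal -0.868 0.429 -0.251
  outer loop
   vertex 2.4 3.3 0.3
   vertex 0.8 1.7 3.1
   vertex 1.4 4.2 5.3
  endloop
 endfacet
 facet normal -0.256 0.941 -0.221
  outer loop
   vertex 2.4 3.3 0.3
   vertex 1.4 4.2 5.3
   vertex 5.9 4.3 0.5
  endloop
 endfacet
 facet normal 0.258 -0.672 0.694
  outer loop
   vertex 4.2 2.9 3.0
   vertex 1.4 4.2 5.3
   vertex 0.8 1.7 3.1
  endloop
 endfacet
 facet normal 0.686 0.328 0.650
  outer loop
   vertex 4.2 2.9 3.0
   vertex 5.9 4.3 0.5
   vertex 1.4 4.2 5.3
  endloop
 endfacet
 facet normal 0.321 -0.881 0.348
  outer loop
   vertex 5.1 2.2 0.4
   vertex 4.2 2.9 3.0
   vertex 0.8 1.7 3.1
  endloop
 endfacet
 facet normal 0.855 -0.344 0.389
  outer loop
   vertex 5.1 2.2 0.4
   vertex 5.9 4.3 0.5
   vertex 4.2 2.9 3.0
  endloop
 endfacet
 facet normal -0.285 -0.753 -0.593
  outer loop
   vertex 5.1 2.2 0.4
   vertex 0.8 1.7 3.1
   vertex 2.4 3.3 0.3
  endloop
 endfacet
 facet normal 0.049 0.029 -0.998
  outer loop
   vertex 5.1 2.2 0.4
   vertex 2.4 3.3 0.3
   vertex 5.9 4.3 0.5
  endloop
 endfacet
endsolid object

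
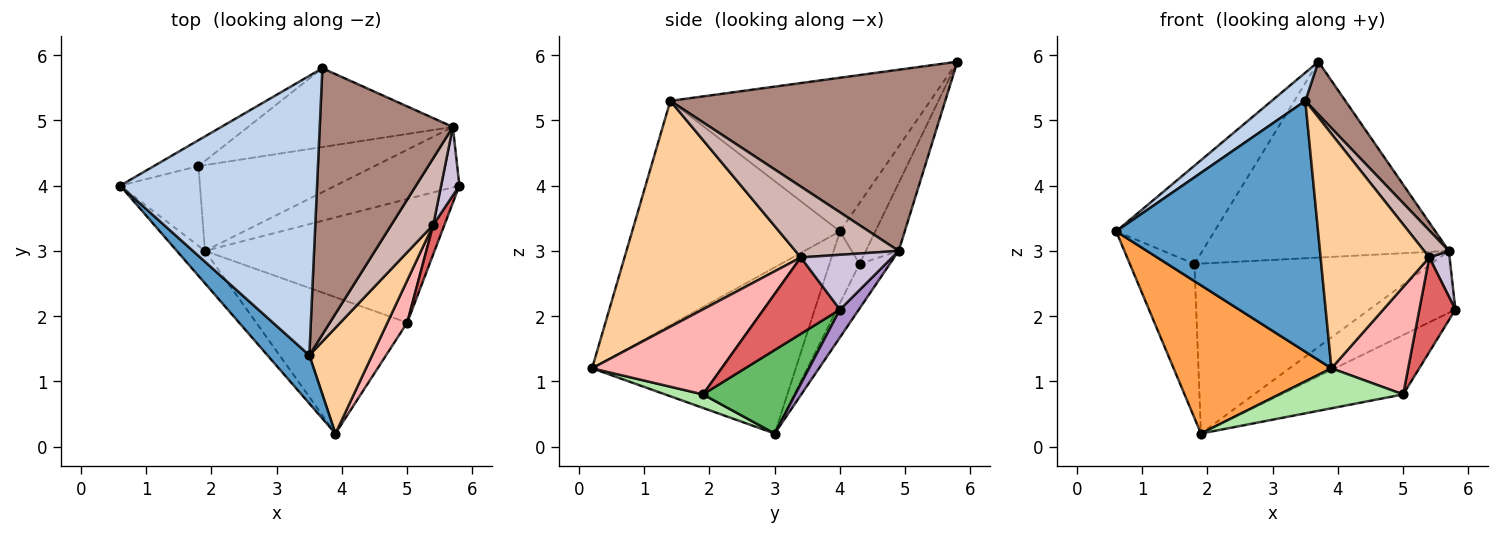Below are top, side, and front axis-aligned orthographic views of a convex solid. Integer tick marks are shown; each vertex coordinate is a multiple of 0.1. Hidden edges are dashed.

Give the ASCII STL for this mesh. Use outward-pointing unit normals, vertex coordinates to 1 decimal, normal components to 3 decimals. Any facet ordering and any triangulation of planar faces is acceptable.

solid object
 facet normal -0.711 -0.691 0.133
  outer loop
   vertex 3.5 1.4 5.3
   vertex 0.6 4.0 3.3
   vertex 3.9 0.2 1.2
  endloop
 endfacet
 facet normal -0.613 -0.079 0.786
  outer loop
   vertex 3.5 1.4 5.3
   vertex 3.7 5.8 5.9
   vertex 0.6 4.0 3.3
  endloop
 endfacet
 facet normal -0.783 -0.607 -0.133
  outer loop
   vertex 1.9 3.0 0.2
   vertex 3.9 0.2 1.2
   vertex 0.6 4.0 3.3
  endloop
 endfacet
 facet normal 0.828 -0.511 0.230
  outer loop
   vertex 5.4 3.4 2.9
   vertex 3.5 1.4 5.3
   vertex 3.9 0.2 1.2
  endloop
 endfacet
 facet normal 0.312 0.411 -0.856
  outer loop
   vertex 5.0 1.9 0.8
   vertex 1.9 3.0 0.2
   vertex 5.8 4.0 2.1
  endloop
 endfacet
 facet normal 0.086 -0.280 -0.956
  outer loop
   vertex 5.0 1.9 0.8
   vertex 3.9 0.2 1.2
   vertex 1.9 3.0 0.2
  endloop
 endfacet
 facet normal 0.897 -0.423 0.131
  outer loop
   vertex 5.0 1.9 0.8
   vertex 5.8 4.0 2.1
   vertex 5.4 3.4 2.9
  endloop
 endfacet
 facet normal 0.844 -0.500 0.196
  outer loop
   vertex 5.0 1.9 0.8
   vertex 5.4 3.4 2.9
   vertex 3.9 0.2 1.2
  endloop
 endfacet
 facet normal 0.155 0.707 -0.690
  outer loop
   vertex 5.7 4.9 3.0
   vertex 5.8 4.0 2.1
   vertex 1.9 3.0 0.2
  endloop
 endfacet
 facet normal 0.928 -0.206 0.309
  outer loop
   vertex 5.7 4.9 3.0
   vertex 5.4 3.4 2.9
   vertex 5.8 4.0 2.1
  endloop
 endfacet
 facet normal 0.800 -0.117 0.588
  outer loop
   vertex 5.7 4.9 3.0
   vertex 3.7 5.8 5.9
   vertex 3.5 1.4 5.3
  endloop
 endfacet
 facet normal 0.843 -0.202 0.499
  outer loop
   vertex 5.7 4.9 3.0
   vertex 3.5 1.4 5.3
   vertex 5.4 3.4 2.9
  endloop
 endfacet
 facet normal -0.113 0.887 -0.448
  outer loop
   vertex 1.8 4.3 2.8
   vertex 5.7 4.9 3.0
   vertex 1.9 3.0 0.2
  endloop
 endfacet
 facet normal -0.382 0.821 -0.425
  outer loop
   vertex 1.8 4.3 2.8
   vertex 1.9 3.0 0.2
   vertex 0.6 4.0 3.3
  endloop
 endfacet
 facet normal -0.123 0.921 -0.370
  outer loop
   vertex 1.8 4.3 2.8
   vertex 3.7 5.8 5.9
   vertex 5.7 4.9 3.0
  endloop
 endfacet
 facet normal -0.329 0.913 -0.241
  outer loop
   vertex 1.8 4.3 2.8
   vertex 0.6 4.0 3.3
   vertex 3.7 5.8 5.9
  endloop
 endfacet
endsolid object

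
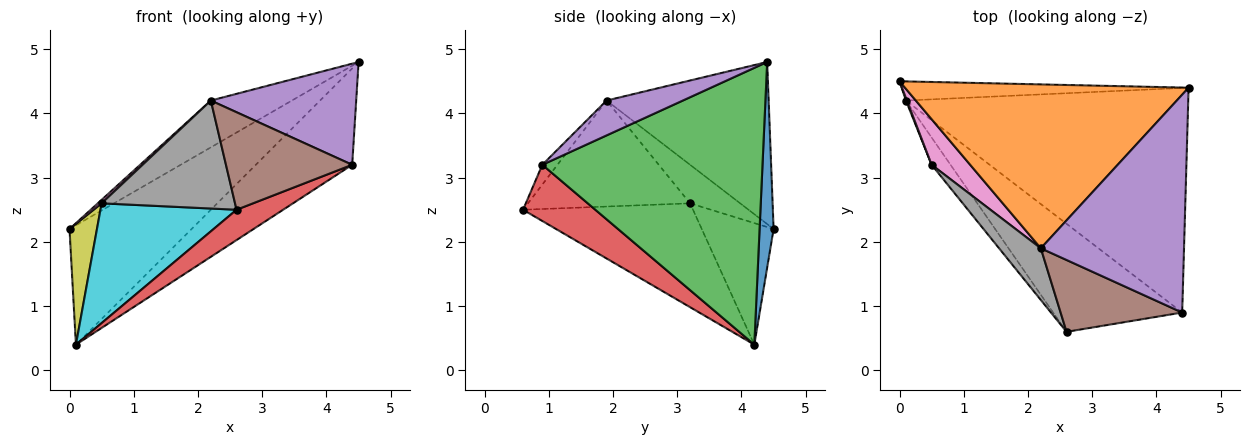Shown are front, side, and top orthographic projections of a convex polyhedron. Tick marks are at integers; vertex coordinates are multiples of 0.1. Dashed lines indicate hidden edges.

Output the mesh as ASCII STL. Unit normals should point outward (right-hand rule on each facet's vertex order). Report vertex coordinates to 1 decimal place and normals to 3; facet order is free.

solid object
 facet normal 0.113 0.981 -0.157
  outer loop
   vertex 0.1 4.2 0.4
   vertex 0.0 4.5 2.2
   vertex 4.5 4.4 4.8
  endloop
 endfacet
 facet normal -0.482 0.241 0.843
  outer loop
   vertex 2.2 1.9 4.2
   vertex 4.5 4.4 4.8
   vertex 0.0 4.5 2.2
  endloop
 endfacet
 facet normal 0.669 0.293 -0.683
  outer loop
   vertex 4.4 0.9 3.2
   vertex 0.1 4.2 0.4
   vertex 4.5 4.4 4.8
  endloop
 endfacet
 facet normal 0.387 -0.249 -0.888
  outer loop
   vertex 4.4 0.9 3.2
   vertex 2.6 0.6 2.5
   vertex 0.1 4.2 0.4
  endloop
 endfacet
 facet normal 0.216 -0.411 0.886
  outer loop
   vertex 4.4 0.9 3.2
   vertex 4.5 4.4 4.8
   vertex 2.2 1.9 4.2
  endloop
 endfacet
 facet normal -0.096 -0.801 0.590
  outer loop
   vertex 4.4 0.9 3.2
   vertex 2.2 1.9 4.2
   vertex 2.6 0.6 2.5
  endloop
 endfacet
 facet normal -0.706 -0.054 0.706
  outer loop
   vertex 0.5 3.2 2.6
   vertex 2.2 1.9 4.2
   vertex 0.0 4.5 2.2
  endloop
 endfacet
 facet normal -0.739 -0.608 0.291
  outer loop
   vertex 0.5 3.2 2.6
   vertex 2.6 0.6 2.5
   vertex 2.2 1.9 4.2
  endloop
 endfacet
 facet normal -0.934 -0.357 0.008
  outer loop
   vertex 0.5 3.2 2.6
   vertex 0.0 4.5 2.2
   vertex 0.1 4.2 0.4
  endloop
 endfacet
 facet normal -0.773 -0.619 -0.141
  outer loop
   vertex 0.5 3.2 2.6
   vertex 0.1 4.2 0.4
   vertex 2.6 0.6 2.5
  endloop
 endfacet
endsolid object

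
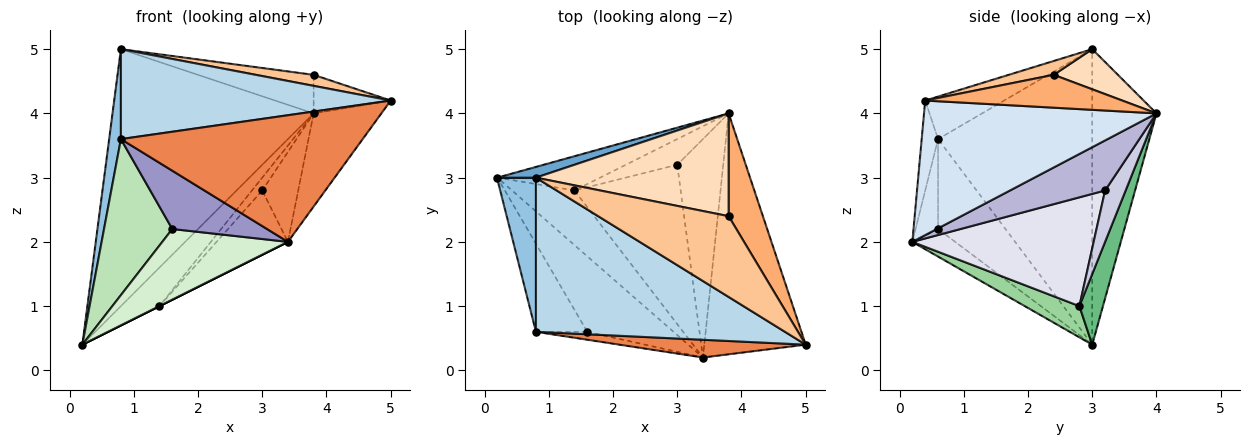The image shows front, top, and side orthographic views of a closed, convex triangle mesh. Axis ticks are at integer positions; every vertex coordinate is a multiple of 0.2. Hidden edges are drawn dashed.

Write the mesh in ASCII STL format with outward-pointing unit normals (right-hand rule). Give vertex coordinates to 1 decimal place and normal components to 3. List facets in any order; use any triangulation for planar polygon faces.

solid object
 facet normal -0.304 0.952 0.040
  outer loop
   vertex 0.8 3.0 5.0
   vertex 3.8 4.0 4.0
   vertex 0.2 3.0 0.4
  endloop
 endfacet
 facet normal -0.989 -0.075 0.129
  outer loop
   vertex 0.8 0.6 3.6
   vertex 0.8 3.0 5.0
   vertex 0.2 3.0 0.4
  endloop
 endfacet
 facet normal -0.146 -0.498 0.855
  outer loop
   vertex 0.8 0.6 3.6
   vertex 5.0 0.4 4.2
   vertex 0.8 3.0 5.0
  endloop
 endfacet
 facet normal 0.778 0.227 -0.586
  outer loop
   vertex 3.4 0.2 2.0
   vertex 3.8 4.0 4.0
   vertex 5.0 0.4 4.2
  endloop
 endfacet
 facet normal -0.067 -0.988 0.138
  outer loop
   vertex 3.4 0.2 2.0
   vertex 5.0 0.4 4.2
   vertex 0.8 0.6 3.6
  endloop
 endfacet
 facet normal 0.668 0.261 0.697
  outer loop
   vertex 3.8 2.4 4.6
   vertex 5.0 0.4 4.2
   vertex 3.8 4.0 4.0
  endloop
 endfacet
 facet normal 0.105 -0.134 0.985
  outer loop
   vertex 3.8 2.4 4.6
   vertex 0.8 3.0 5.0
   vertex 5.0 0.4 4.2
  endloop
 endfacet
 facet normal 0.191 0.345 0.919
  outer loop
   vertex 3.8 2.4 4.6
   vertex 3.8 4.0 4.0
   vertex 0.8 3.0 5.0
  endloop
 endfacet
 facet normal 0.415 0.680 -0.604
  outer loop
   vertex 1.4 2.8 1.0
   vertex 0.2 3.0 0.4
   vertex 3.8 4.0 4.0
  endloop
 endfacet
 facet normal 0.447 0.000 -0.894
  outer loop
   vertex 1.4 2.8 1.0
   vertex 3.4 0.2 2.0
   vertex 0.2 3.0 0.4
  endloop
 endfacet
 facet normal -0.652 -0.660 -0.373
  outer loop
   vertex 1.6 0.6 2.2
   vertex 0.8 0.6 3.6
   vertex 0.2 3.0 0.4
  endloop
 endfacet
 facet normal -0.227 -0.666 -0.711
  outer loop
   vertex 1.6 0.6 2.2
   vertex 0.2 3.0 0.4
   vertex 3.4 0.2 2.0
  endloop
 endfacet
 facet normal -0.229 -0.965 -0.131
  outer loop
   vertex 1.6 0.6 2.2
   vertex 3.4 0.2 2.0
   vertex 0.8 0.6 3.6
  endloop
 endfacet
 facet normal 0.709 0.268 -0.652
  outer loop
   vertex 3.0 3.2 2.8
   vertex 3.8 4.0 4.0
   vertex 3.4 0.2 2.0
  endloop
 endfacet
 facet normal 0.667 0.333 -0.667
  outer loop
   vertex 3.0 3.2 2.8
   vertex 1.4 2.8 1.0
   vertex 3.8 4.0 4.0
  endloop
 endfacet
 facet normal 0.689 0.271 -0.672
  outer loop
   vertex 3.0 3.2 2.8
   vertex 3.4 0.2 2.0
   vertex 1.4 2.8 1.0
  endloop
 endfacet
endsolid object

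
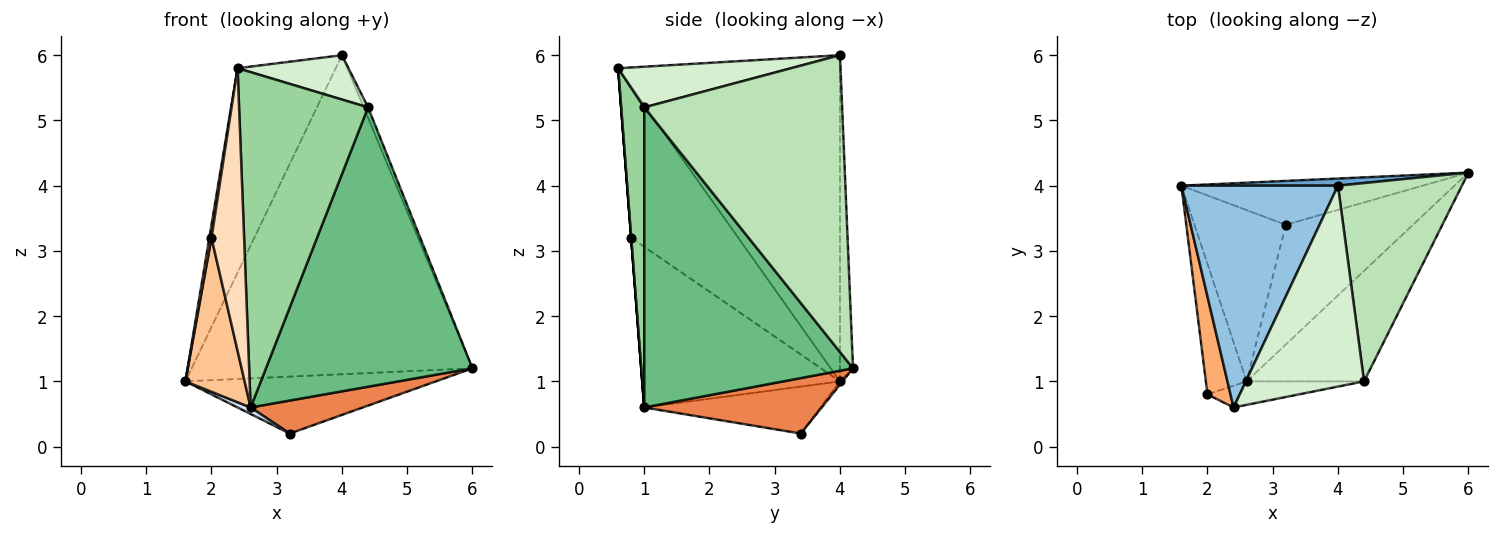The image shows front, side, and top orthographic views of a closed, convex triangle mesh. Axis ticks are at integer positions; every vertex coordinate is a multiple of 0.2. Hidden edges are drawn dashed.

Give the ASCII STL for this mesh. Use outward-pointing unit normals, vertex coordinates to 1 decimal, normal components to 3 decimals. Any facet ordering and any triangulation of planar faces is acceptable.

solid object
 facet normal -0.046 0.999 0.022
  outer loop
   vertex 4.0 4.0 6.0
   vertex 6.0 4.2 1.2
   vertex 1.6 4.0 1.0
  endloop
 endfacet
 facet normal -0.837 0.370 0.402
  outer loop
   vertex 4.0 4.0 6.0
   vertex 1.6 4.0 1.0
   vertex 2.4 0.6 5.8
  endloop
 endfacet
 facet normal -0.008 0.792 -0.610
  outer loop
   vertex 3.2 3.4 0.2
   vertex 1.6 4.0 1.0
   vertex 6.0 4.2 1.2
  endloop
 endfacet
 facet normal -0.457 -0.034 -0.889
  outer loop
   vertex 3.2 3.4 0.2
   vertex 2.6 1.0 0.6
   vertex 1.6 4.0 1.0
  endloop
 endfacet
 facet normal 0.387 -0.245 -0.889
  outer loop
   vertex 3.2 3.4 0.2
   vertex 6.0 4.2 1.2
   vertex 2.6 1.0 0.6
  endloop
 endfacet
 facet normal -0.988 -0.020 0.151
  outer loop
   vertex 2.0 0.8 3.2
   vertex 2.4 0.6 5.8
   vertex 1.6 4.0 1.0
  endloop
 endfacet
 facet normal -0.931 -0.279 -0.236
  outer loop
   vertex 2.0 0.8 3.2
   vertex 1.6 4.0 1.0
   vertex 2.6 1.0 0.6
  endloop
 endfacet
 facet normal 0.000 -0.997 -0.077
  outer loop
   vertex 2.0 0.8 3.2
   vertex 2.6 1.0 0.6
   vertex 2.4 0.6 5.8
  endloop
 endfacet
 facet normal 0.685 -0.678 -0.268
  outer loop
   vertex 4.4 1.0 5.2
   vertex 2.6 1.0 0.6
   vertex 6.0 4.2 1.2
  endloop
 endfacet
 facet normal 0.176 -0.982 -0.069
  outer loop
   vertex 4.4 1.0 5.2
   vertex 2.4 0.6 5.8
   vertex 2.6 1.0 0.6
  endloop
 endfacet
 facet normal 0.923 0.020 0.385
  outer loop
   vertex 4.4 1.0 5.2
   vertex 6.0 4.2 1.2
   vertex 4.0 4.0 6.0
  endloop
 endfacet
 facet normal 0.319 -0.204 0.926
  outer loop
   vertex 4.4 1.0 5.2
   vertex 4.0 4.0 6.0
   vertex 2.4 0.6 5.8
  endloop
 endfacet
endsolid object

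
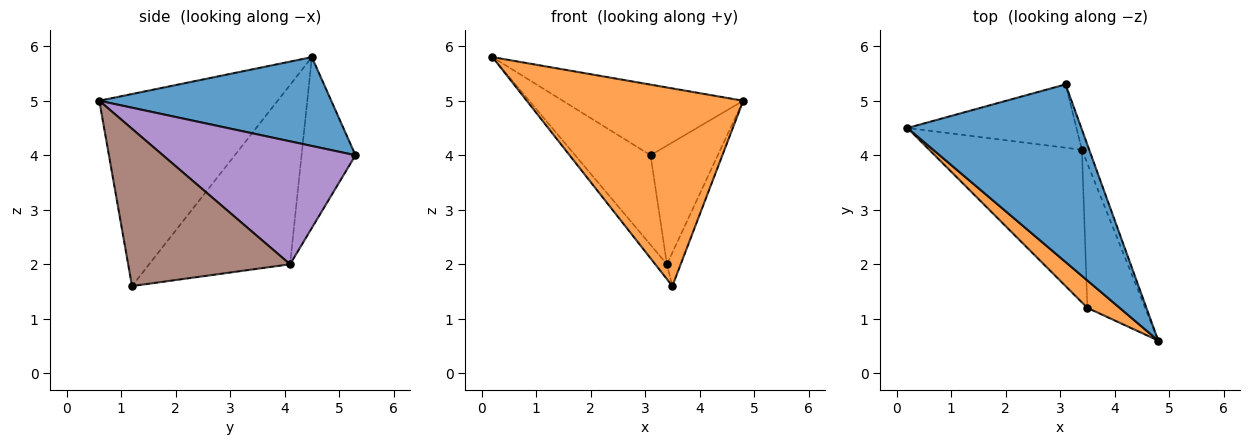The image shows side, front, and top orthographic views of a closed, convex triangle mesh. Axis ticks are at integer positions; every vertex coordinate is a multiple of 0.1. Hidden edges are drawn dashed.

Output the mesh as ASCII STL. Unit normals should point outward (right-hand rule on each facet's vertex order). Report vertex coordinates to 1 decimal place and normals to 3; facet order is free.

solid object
 facet normal 0.429 0.334 0.839
  outer loop
   vertex 3.1 5.3 4.0
   vertex 0.2 4.5 5.8
   vertex 4.8 0.6 5.0
  endloop
 endfacet
 facet normal -0.632 -0.767 0.106
  outer loop
   vertex 3.5 1.2 1.6
   vertex 4.8 0.6 5.0
   vertex 0.2 4.5 5.8
  endloop
 endfacet
 facet normal -0.504 0.705 -0.499
  outer loop
   vertex 3.4 4.1 2.0
   vertex 0.2 4.5 5.8
   vertex 3.1 5.3 4.0
  endloop
 endfacet
 facet normal -0.760 0.063 -0.647
  outer loop
   vertex 3.4 4.1 2.0
   vertex 3.5 1.2 1.6
   vertex 0.2 4.5 5.8
  endloop
 endfacet
 facet normal 0.943 0.329 -0.056
  outer loop
   vertex 3.4 4.1 2.0
   vertex 3.1 5.3 4.0
   vertex 4.8 0.6 5.0
  endloop
 endfacet
 facet normal 0.936 0.080 -0.344
  outer loop
   vertex 3.4 4.1 2.0
   vertex 4.8 0.6 5.0
   vertex 3.5 1.2 1.6
  endloop
 endfacet
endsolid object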